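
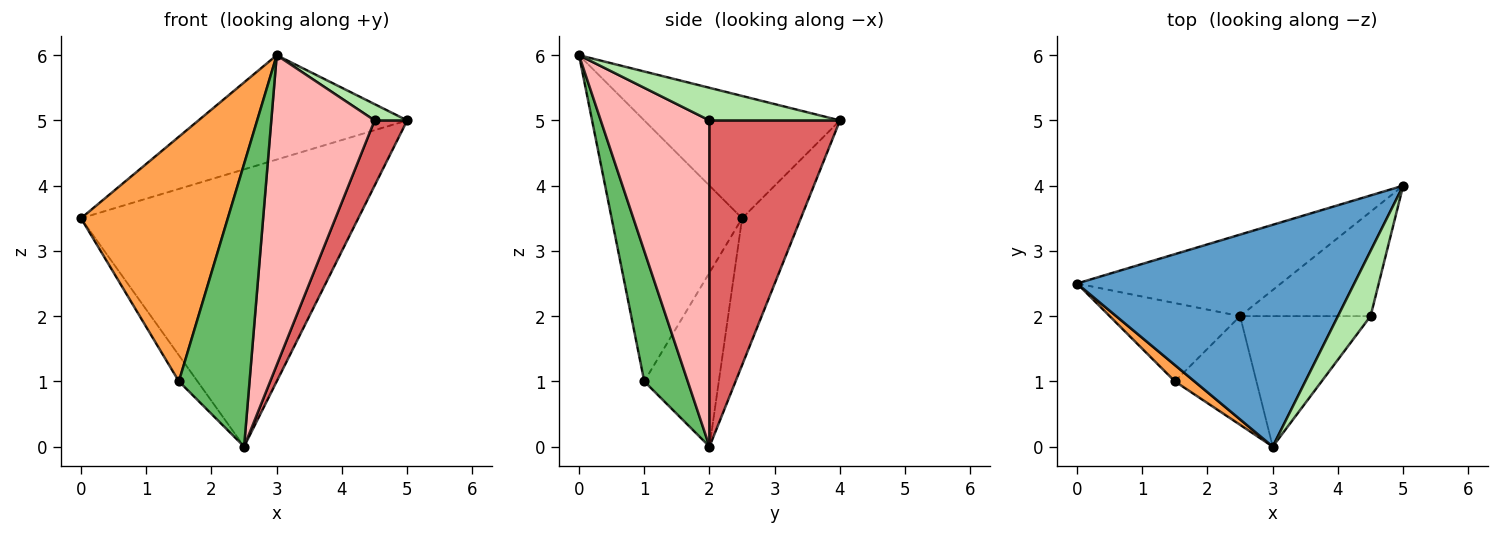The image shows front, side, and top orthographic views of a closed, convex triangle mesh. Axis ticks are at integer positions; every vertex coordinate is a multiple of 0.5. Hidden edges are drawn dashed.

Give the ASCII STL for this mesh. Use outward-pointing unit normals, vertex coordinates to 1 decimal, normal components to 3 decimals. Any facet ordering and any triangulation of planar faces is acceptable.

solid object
 facet normal -0.371 0.395 0.840
  outer loop
   vertex 3.0 0.0 6.0
   vertex 5.0 4.0 5.0
   vertex 0.0 2.5 3.5
  endloop
 endfacet
 facet normal -0.199 0.940 -0.277
  outer loop
   vertex 2.5 2.0 0.0
   vertex 0.0 2.5 3.5
   vertex 5.0 4.0 5.0
  endloop
 endfacet
 facet normal -0.664 -0.746 0.050
  outer loop
   vertex 1.5 1.0 1.0
   vertex 3.0 0.0 6.0
   vertex 0.0 2.5 3.5
  endloop
 endfacet
 facet normal -0.784 0.196 -0.588
  outer loop
   vertex 1.5 1.0 1.0
   vertex 0.0 2.5 3.5
   vertex 2.5 2.0 0.0
  endloop
 endfacet
 facet normal 0.498 -0.809 -0.311
  outer loop
   vertex 1.5 1.0 1.0
   vertex 2.5 2.0 0.0
   vertex 3.0 0.0 6.0
  endloop
 endfacet
 facet normal 0.696 -0.174 0.696
  outer loop
   vertex 4.5 2.0 5.0
   vertex 5.0 4.0 5.0
   vertex 3.0 0.0 6.0
  endloop
 endfacet
 facet normal 0.904 -0.226 -0.362
  outer loop
   vertex 4.5 2.0 5.0
   vertex 2.5 2.0 0.0
   vertex 5.0 4.0 5.0
  endloop
 endfacet
 facet normal 0.696 -0.661 -0.279
  outer loop
   vertex 4.5 2.0 5.0
   vertex 3.0 0.0 6.0
   vertex 2.5 2.0 0.0
  endloop
 endfacet
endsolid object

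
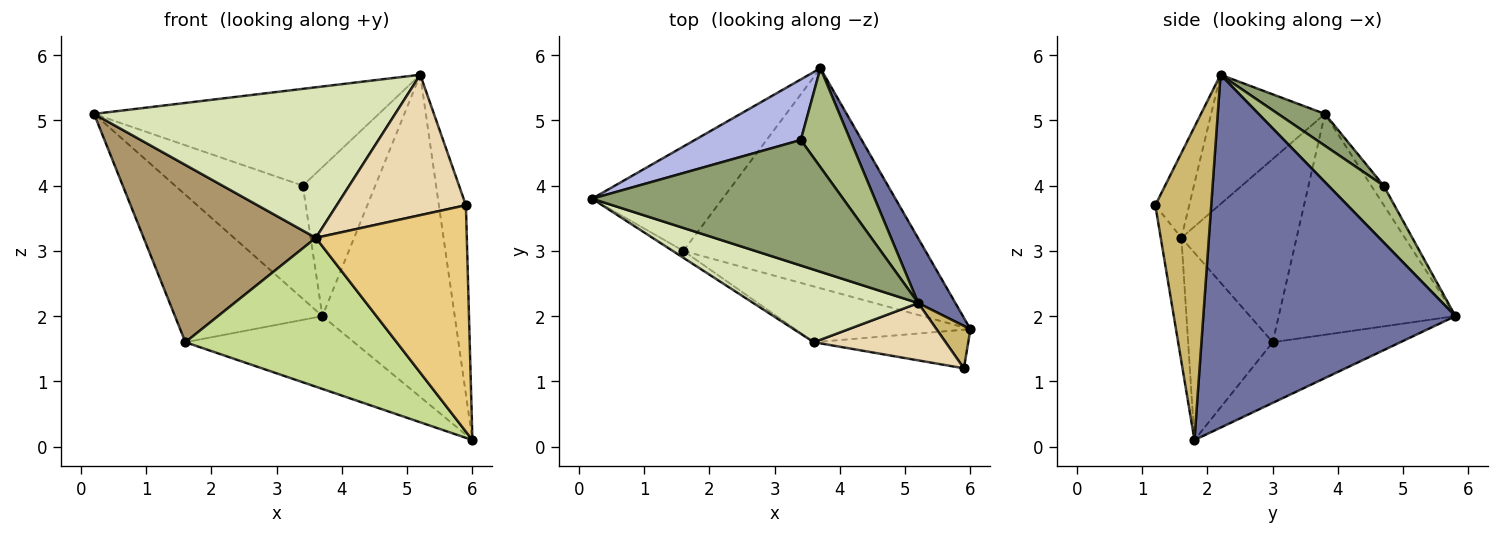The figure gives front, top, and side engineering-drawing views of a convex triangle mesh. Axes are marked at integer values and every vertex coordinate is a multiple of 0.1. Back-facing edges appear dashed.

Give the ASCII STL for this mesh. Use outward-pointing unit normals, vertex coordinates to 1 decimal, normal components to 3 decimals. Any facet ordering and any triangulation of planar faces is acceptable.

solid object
 facet normal 0.882 0.463 0.093
  outer loop
   vertex 5.2 2.2 5.7
   vertex 6.0 1.8 0.1
   vertex 3.7 5.8 2.0
  endloop
 endfacet
 facet normal -0.699 0.583 -0.413
  outer loop
   vertex 1.6 3.0 1.6
   vertex 0.2 3.8 5.1
   vertex 3.7 5.8 2.0
  endloop
 endfacet
 facet normal -0.232 0.306 -0.924
  outer loop
   vertex 1.6 3.0 1.6
   vertex 3.7 5.8 2.0
   vertex 6.0 1.8 0.1
  endloop
 endfacet
 facet normal -0.085 0.878 0.470
  outer loop
   vertex 3.4 4.7 4.0
   vertex 3.7 5.8 2.0
   vertex 0.2 3.8 5.1
  endloop
 endfacet
 facet normal 0.100 0.608 0.788
  outer loop
   vertex 3.4 4.7 4.0
   vertex 0.2 3.8 5.1
   vertex 5.2 2.2 5.7
  endloop
 endfacet
 facet normal 0.536 0.703 0.467
  outer loop
   vertex 3.4 4.7 4.0
   vertex 5.2 2.2 5.7
   vertex 3.7 5.8 2.0
  endloop
 endfacet
 facet normal -0.351 -0.877 -0.328
  outer loop
   vertex 3.6 1.6 3.2
   vertex 1.6 3.0 1.6
   vertex 6.0 1.8 0.1
  endloop
 endfacet
 facet normal -0.322 -0.853 0.411
  outer loop
   vertex 3.6 1.6 3.2
   vertex 5.2 2.2 5.7
   vertex 0.2 3.8 5.1
  endloop
 endfacet
 facet normal -0.556 -0.831 -0.032
  outer loop
   vertex 3.6 1.6 3.2
   vertex 0.2 3.8 5.1
   vertex 1.6 3.0 1.6
  endloop
 endfacet
 facet normal 0.896 0.433 0.097
  outer loop
   vertex 5.9 1.2 3.7
   vertex 6.0 1.8 0.1
   vertex 5.2 2.2 5.7
  endloop
 endfacet
 facet normal -0.134 -0.977 -0.167
  outer loop
   vertex 5.9 1.2 3.7
   vertex 3.6 1.6 3.2
   vertex 6.0 1.8 0.1
  endloop
 endfacet
 facet normal -0.236 -0.900 0.367
  outer loop
   vertex 5.9 1.2 3.7
   vertex 5.2 2.2 5.7
   vertex 3.6 1.6 3.2
  endloop
 endfacet
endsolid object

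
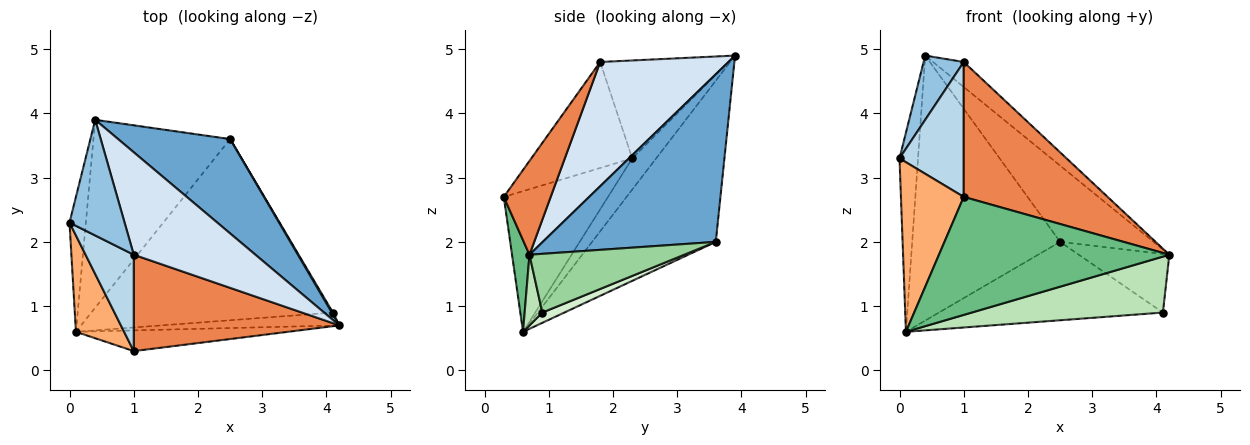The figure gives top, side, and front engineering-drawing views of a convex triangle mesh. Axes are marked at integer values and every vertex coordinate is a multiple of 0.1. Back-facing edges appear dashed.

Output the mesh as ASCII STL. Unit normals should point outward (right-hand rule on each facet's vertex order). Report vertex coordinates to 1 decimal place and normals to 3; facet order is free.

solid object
 facet normal 0.758 0.410 0.507
  outer loop
   vertex 2.5 3.6 2.0
   vertex 0.4 3.9 4.9
   vertex 4.2 0.7 1.8
  endloop
 endfacet
 facet normal -0.841 -0.263 0.473
  outer loop
   vertex 1.0 1.8 4.8
   vertex 0.4 3.9 4.9
   vertex 0.0 2.3 3.3
  endloop
 endfacet
 facet normal -0.788 -0.501 0.358
  outer loop
   vertex 1.0 1.8 4.8
   vertex 0.0 2.3 3.3
   vertex 1.0 0.3 2.7
  endloop
 endfacet
 facet normal 0.704 0.168 0.690
  outer loop
   vertex 1.0 1.8 4.8
   vertex 4.2 0.7 1.8
   vertex 0.4 3.9 4.9
  endloop
 endfacet
 facet normal 0.256 -0.787 0.562
  outer loop
   vertex 1.0 1.8 4.8
   vertex 1.0 0.3 2.7
   vertex 4.2 0.7 1.8
  endloop
 endfacet
 facet normal -0.822 -0.495 0.281
  outer loop
   vertex 0.1 0.6 0.6
   vertex 1.0 0.3 2.7
   vertex 0.0 2.3 3.3
  endloop
 endfacet
 facet normal -0.730 0.566 -0.383
  outer loop
   vertex 0.1 0.6 0.6
   vertex 0.0 2.3 3.3
   vertex 0.4 3.9 4.9
  endloop
 endfacet
 facet normal -0.564 0.674 -0.478
  outer loop
   vertex 0.1 0.6 0.6
   vertex 0.4 3.9 4.9
   vertex 2.5 3.6 2.0
  endloop
 endfacet
 facet normal 0.074 -0.982 -0.172
  outer loop
   vertex 0.1 0.6 0.6
   vertex 4.2 0.7 1.8
   vertex 1.0 0.3 2.7
  endloop
 endfacet
 facet normal 0.863 0.505 0.016
  outer loop
   vertex 4.1 0.9 0.9
   vertex 2.5 3.6 2.0
   vertex 4.2 0.7 1.8
  endloop
 endfacet
 facet normal 0.090 -0.970 -0.226
  outer loop
   vertex 4.1 0.9 0.9
   vertex 4.2 0.7 1.8
   vertex 0.1 0.6 0.6
  endloop
 endfacet
 facet normal 0.039 0.397 -0.917
  outer loop
   vertex 4.1 0.9 0.9
   vertex 0.1 0.6 0.6
   vertex 2.5 3.6 2.0
  endloop
 endfacet
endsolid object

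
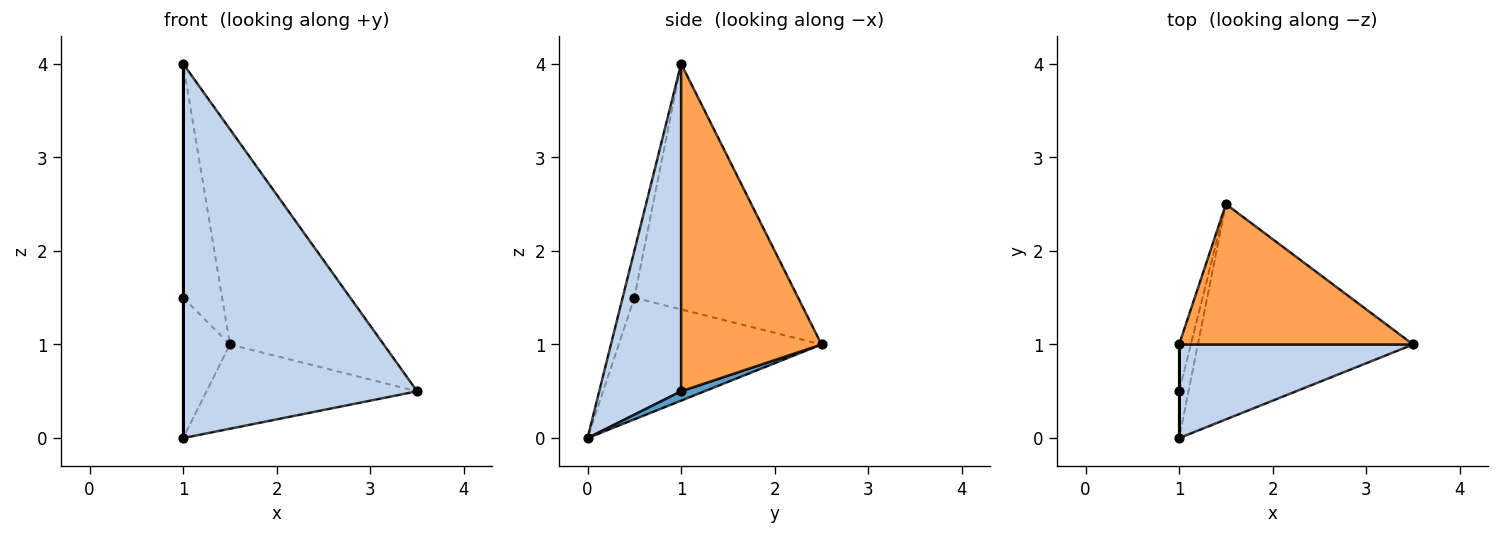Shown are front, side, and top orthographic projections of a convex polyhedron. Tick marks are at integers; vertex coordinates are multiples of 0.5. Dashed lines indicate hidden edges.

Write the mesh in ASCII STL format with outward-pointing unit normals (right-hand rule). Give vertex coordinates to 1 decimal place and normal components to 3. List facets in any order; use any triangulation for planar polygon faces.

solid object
 facet normal 0.040 0.364 -0.930
  outer loop
   vertex 1.5 2.5 1.0
   vertex 3.5 1.0 0.5
   vertex 1.0 0.0 0.0
  endloop
 endfacet
 facet normal 0.322 -0.919 0.230
  outer loop
   vertex 1.0 1.0 4.0
   vertex 1.0 0.0 0.0
   vertex 3.5 1.0 0.5
  endloop
 endfacet
 facet normal 0.607 0.665 0.434
  outer loop
   vertex 1.0 1.0 4.0
   vertex 3.5 1.0 0.5
   vertex 1.5 2.5 1.0
  endloop
 endfacet
 facet normal -0.972 0.224 -0.075
  outer loop
   vertex 1.0 0.5 1.5
   vertex 1.5 2.5 1.0
   vertex 1.0 0.0 0.0
  endloop
 endfacet
 facet normal -1.000 0.000 0.000
  outer loop
   vertex 1.0 0.5 1.5
   vertex 1.0 0.0 0.0
   vertex 1.0 1.0 4.0
  endloop
 endfacet
 facet normal -0.972 0.231 -0.046
  outer loop
   vertex 1.0 0.5 1.5
   vertex 1.0 1.0 4.0
   vertex 1.5 2.5 1.0
  endloop
 endfacet
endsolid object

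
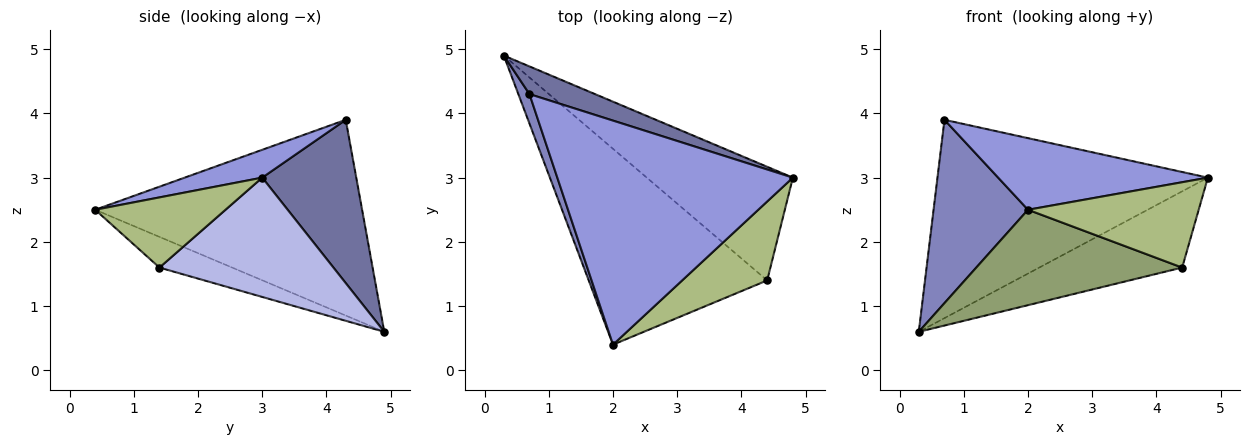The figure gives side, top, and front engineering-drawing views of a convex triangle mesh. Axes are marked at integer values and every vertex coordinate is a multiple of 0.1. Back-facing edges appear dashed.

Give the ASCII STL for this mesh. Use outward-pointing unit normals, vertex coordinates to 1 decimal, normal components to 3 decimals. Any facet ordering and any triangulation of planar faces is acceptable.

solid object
 facet normal 0.326 0.936 0.131
  outer loop
   vertex 0.7 4.3 3.9
   vertex 4.8 3.0 3.0
   vertex 0.3 4.9 0.6
  endloop
 endfacet
 facet normal -0.941 -0.333 0.054
  outer loop
   vertex 0.7 4.3 3.9
   vertex 0.3 4.9 0.6
   vertex 2.0 0.4 2.5
  endloop
 endfacet
 facet normal 0.112 -0.303 0.947
  outer loop
   vertex 0.7 4.3 3.9
   vertex 2.0 0.4 2.5
   vertex 4.8 3.0 3.0
  endloop
 endfacet
 facet normal 0.561 0.461 -0.687
  outer loop
   vertex 4.4 1.4 1.6
   vertex 0.3 4.9 0.6
   vertex 4.8 3.0 3.0
  endloop
 endfacet
 facet normal -0.153 -0.433 -0.888
  outer loop
   vertex 4.4 1.4 1.6
   vertex 2.0 0.4 2.5
   vertex 0.3 4.9 0.6
  endloop
 endfacet
 facet normal 0.489 -0.640 0.592
  outer loop
   vertex 4.4 1.4 1.6
   vertex 4.8 3.0 3.0
   vertex 2.0 0.4 2.5
  endloop
 endfacet
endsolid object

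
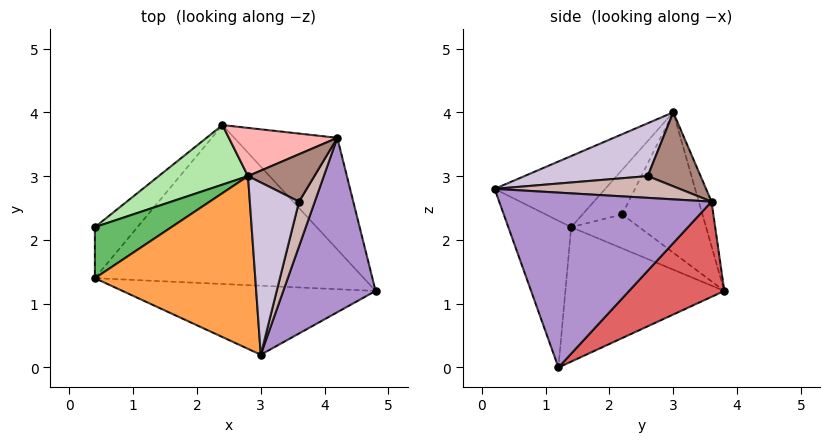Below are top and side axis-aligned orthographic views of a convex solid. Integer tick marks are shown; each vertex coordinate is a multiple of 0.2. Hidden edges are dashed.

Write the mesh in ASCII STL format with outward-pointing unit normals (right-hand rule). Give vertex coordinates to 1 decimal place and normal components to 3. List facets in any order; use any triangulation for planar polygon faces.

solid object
 facet normal -0.447 0.000 -0.894
  outer loop
   vertex 2.4 3.8 1.2
   vertex 4.8 1.2 0.0
   vertex 0.4 1.4 2.2
  endloop
 endfacet
 facet normal -0.276 -0.835 -0.476
  outer loop
   vertex 3.0 0.2 2.8
   vertex 0.4 1.4 2.2
   vertex 4.8 1.2 0.0
  endloop
 endfacet
 facet normal -0.373 -0.388 0.843
  outer loop
   vertex 3.0 0.2 2.8
   vertex 2.8 3.0 4.0
   vertex 0.4 1.4 2.2
  endloop
 endfacet
 facet normal -0.613 0.192 -0.766
  outer loop
   vertex 0.4 2.2 2.4
   vertex 2.4 3.8 1.2
   vertex 0.4 1.4 2.2
  endloop
 endfacet
 facet normal -0.493 -0.211 0.844
  outer loop
   vertex 0.4 2.2 2.4
   vertex 0.4 1.4 2.2
   vertex 2.8 3.0 4.0
  endloop
 endfacet
 facet normal -0.477 0.825 0.304
  outer loop
   vertex 0.4 2.2 2.4
   vertex 2.8 3.0 4.0
   vertex 2.4 3.8 1.2
  endloop
 endfacet
 facet normal 0.488 0.695 -0.528
  outer loop
   vertex 4.2 3.6 2.6
   vertex 4.8 1.2 0.0
   vertex 2.4 3.8 1.2
  endloop
 endfacet
 facet normal -0.119 0.950 0.288
  outer loop
   vertex 4.2 3.6 2.6
   vertex 2.4 3.8 1.2
   vertex 2.8 3.0 4.0
  endloop
 endfacet
 facet normal 0.851 -0.274 0.449
  outer loop
   vertex 4.2 3.6 2.6
   vertex 3.0 0.2 2.8
   vertex 4.8 1.2 0.0
  endloop
 endfacet
 facet normal 0.712 -0.233 0.663
  outer loop
   vertex 3.6 2.6 3.0
   vertex 2.8 3.0 4.0
   vertex 3.0 0.2 2.8
  endloop
 endfacet
 facet normal 0.733 -0.177 0.657
  outer loop
   vertex 3.6 2.6 3.0
   vertex 4.2 3.6 2.6
   vertex 2.8 3.0 4.0
  endloop
 endfacet
 facet normal 0.786 -0.244 0.569
  outer loop
   vertex 3.6 2.6 3.0
   vertex 3.0 0.2 2.8
   vertex 4.2 3.6 2.6
  endloop
 endfacet
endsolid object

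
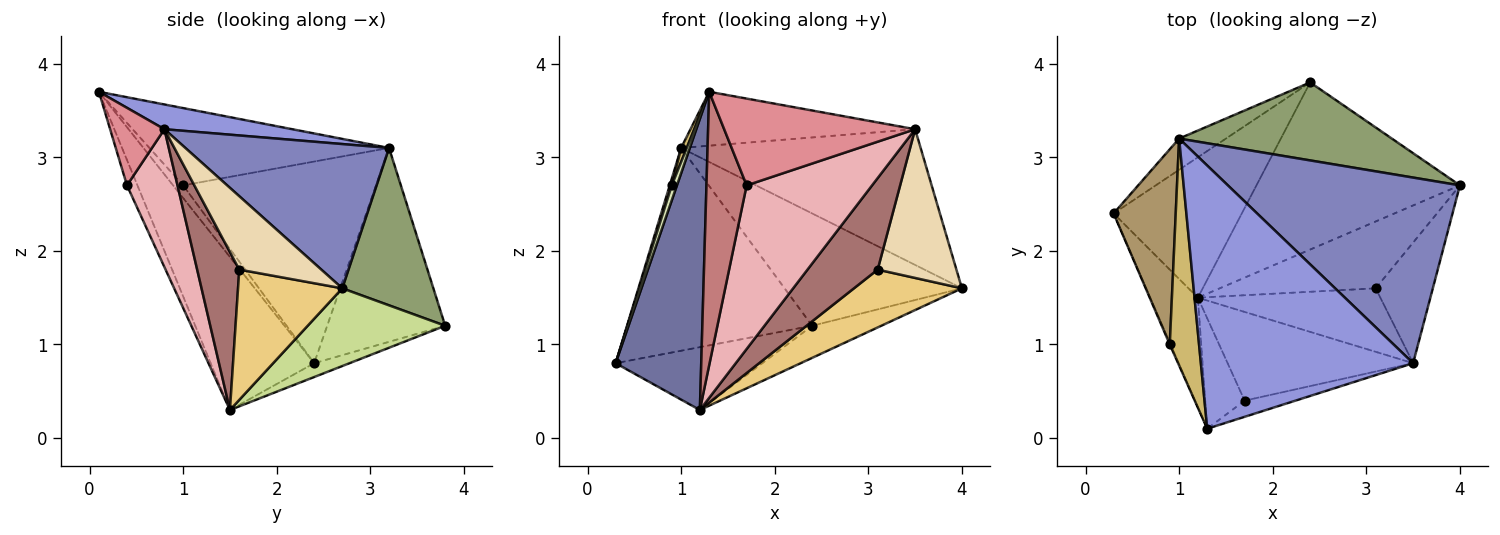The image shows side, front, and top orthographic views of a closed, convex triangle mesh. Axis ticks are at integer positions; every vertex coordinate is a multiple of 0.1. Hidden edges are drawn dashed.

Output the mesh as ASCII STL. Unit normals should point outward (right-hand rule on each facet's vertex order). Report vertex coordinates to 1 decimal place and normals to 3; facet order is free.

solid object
 facet normal -0.749 -0.620 -0.233
  outer loop
   vertex 1.2 1.5 0.3
   vertex 1.3 0.1 3.7
   vertex 0.3 2.4 0.8
  endloop
 endfacet
 facet normal 0.449 0.527 0.721
  outer loop
   vertex 3.5 0.8 3.3
   vertex 4.0 2.7 1.6
   vertex 1.0 3.2 3.1
  endloop
 endfacet
 facet normal 0.114 0.199 0.973
  outer loop
   vertex 3.5 0.8 3.3
   vertex 1.0 3.2 3.1
   vertex 1.3 0.1 3.7
  endloop
 endfacet
 facet normal -0.533 0.836 -0.129
  outer loop
   vertex 2.4 3.8 1.2
   vertex 0.3 2.4 0.8
   vertex 1.0 3.2 3.1
  endloop
 endfacet
 facet normal 0.389 0.757 0.526
  outer loop
   vertex 2.4 3.8 1.2
   vertex 1.0 3.2 3.1
   vertex 4.0 2.7 1.6
  endloop
 endfacet
 facet normal -0.098 0.407 -0.908
  outer loop
   vertex 2.4 3.8 1.2
   vertex 1.2 1.5 0.3
   vertex 0.3 2.4 0.8
  endloop
 endfacet
 facet normal 0.351 0.177 -0.919
  outer loop
   vertex 2.4 3.8 1.2
   vertex 4.0 2.7 1.6
   vertex 1.2 1.5 0.3
  endloop
 endfacet
 facet normal -0.887 -0.458 -0.057
  outer loop
   vertex 0.9 1.0 2.7
   vertex 0.3 2.4 0.8
   vertex 1.3 0.1 3.7
  endloop
 endfacet
 facet normal -0.956 -0.010 0.294
  outer loop
   vertex 0.9 1.0 2.7
   vertex 1.0 3.2 3.1
   vertex 0.3 2.4 0.8
  endloop
 endfacet
 facet normal -0.935 -0.022 0.354
  outer loop
   vertex 0.9 1.0 2.7
   vertex 1.3 0.1 3.7
   vertex 1.0 3.2 3.1
  endloop
 endfacet
 facet normal 0.534 -0.553 -0.639
  outer loop
   vertex 3.1 1.6 1.8
   vertex 1.2 1.5 0.3
   vertex 4.0 2.7 1.6
  endloop
 endfacet
 facet normal 0.629 -0.604 -0.490
  outer loop
   vertex 3.1 1.6 1.8
   vertex 4.0 2.7 1.6
   vertex 3.5 0.8 3.3
  endloop
 endfacet
 facet normal 0.442 -0.737 -0.511
  outer loop
   vertex 3.1 1.6 1.8
   vertex 3.5 0.8 3.3
   vertex 1.2 1.5 0.3
  endloop
 endfacet
 facet normal -0.235 -0.901 -0.364
  outer loop
   vertex 1.7 0.4 2.7
   vertex 1.3 0.1 3.7
   vertex 1.2 1.5 0.3
  endloop
 endfacet
 facet normal 0.269 -0.947 -0.176
  outer loop
   vertex 1.7 0.4 2.7
   vertex 3.5 0.8 3.3
   vertex 1.3 0.1 3.7
  endloop
 endfacet
 facet normal 0.334 -0.829 -0.449
  outer loop
   vertex 1.7 0.4 2.7
   vertex 1.2 1.5 0.3
   vertex 3.5 0.8 3.3
  endloop
 endfacet
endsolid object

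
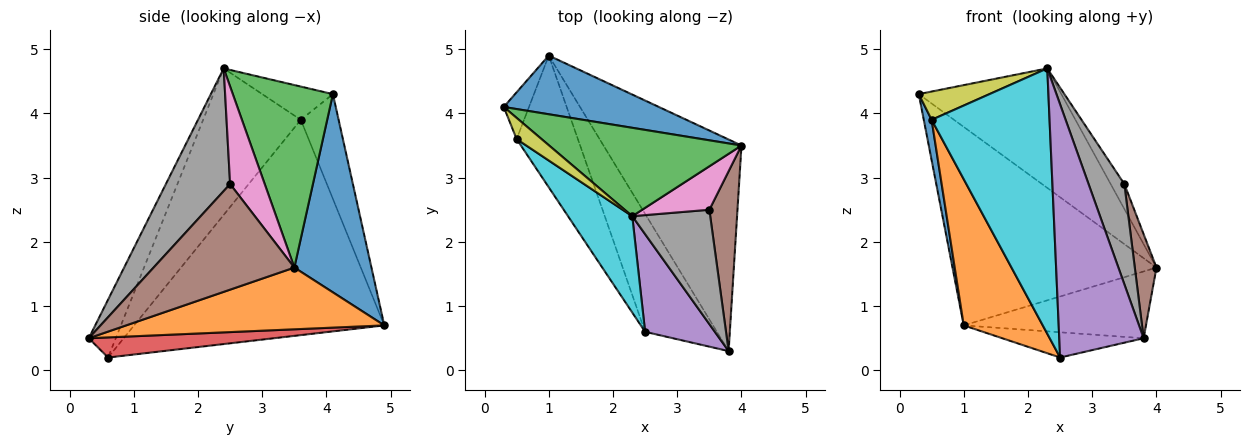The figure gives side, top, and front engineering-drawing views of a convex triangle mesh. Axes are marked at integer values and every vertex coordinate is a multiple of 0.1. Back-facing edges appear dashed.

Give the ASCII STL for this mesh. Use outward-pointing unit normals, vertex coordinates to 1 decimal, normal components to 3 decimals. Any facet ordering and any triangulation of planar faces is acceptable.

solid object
 facet normal 0.341 0.902 0.267
  outer loop
   vertex 1.0 4.9 0.7
   vertex 0.3 4.1 4.3
   vertex 4.0 3.5 1.6
  endloop
 endfacet
 facet normal 0.392 0.277 -0.877
  outer loop
   vertex 1.0 4.9 0.7
   vertex 4.0 3.5 1.6
   vertex 3.8 0.3 0.5
  endloop
 endfacet
 facet normal 0.491 0.700 0.518
  outer loop
   vertex 2.3 2.4 4.7
   vertex 4.0 3.5 1.6
   vertex 0.3 4.1 4.3
  endloop
 endfacet
 facet normal 0.264 0.202 -0.943
  outer loop
   vertex 2.5 0.6 0.2
   vertex 1.0 4.9 0.7
   vertex 3.8 0.3 0.5
  endloop
 endfacet
 facet normal -0.286 -0.894 0.345
  outer loop
   vertex 2.5 0.6 0.2
   vertex 3.8 0.3 0.5
   vertex 2.3 2.4 4.7
  endloop
 endfacet
 facet normal 0.956 -0.147 0.254
  outer loop
   vertex 3.5 2.5 2.9
   vertex 3.8 0.3 0.5
   vertex 4.0 3.5 1.6
  endloop
 endfacet
 facet normal 0.783 0.310 0.539
  outer loop
   vertex 3.5 2.5 2.9
   vertex 4.0 3.5 1.6
   vertex 2.3 2.4 4.7
  endloop
 endfacet
 facet normal 0.764 -0.425 0.485
  outer loop
   vertex 3.5 2.5 2.9
   vertex 2.3 2.4 4.7
   vertex 3.8 0.3 0.5
  endloop
 endfacet
 facet normal -0.625 -0.625 0.469
  outer loop
   vertex 0.5 3.6 3.9
   vertex 2.3 2.4 4.7
   vertex 0.3 4.1 4.3
  endloop
 endfacet
 facet normal -0.614 -0.742 0.269
  outer loop
   vertex 0.5 3.6 3.9
   vertex 2.5 0.6 0.2
   vertex 2.3 2.4 4.7
  endloop
 endfacet
 facet normal -0.953 -0.198 -0.229
  outer loop
   vertex 0.5 3.6 3.9
   vertex 0.3 4.1 4.3
   vertex 1.0 4.9 0.7
  endloop
 endfacet
 facet normal -0.920 -0.291 -0.262
  outer loop
   vertex 0.5 3.6 3.9
   vertex 1.0 4.9 0.7
   vertex 2.5 0.6 0.2
  endloop
 endfacet
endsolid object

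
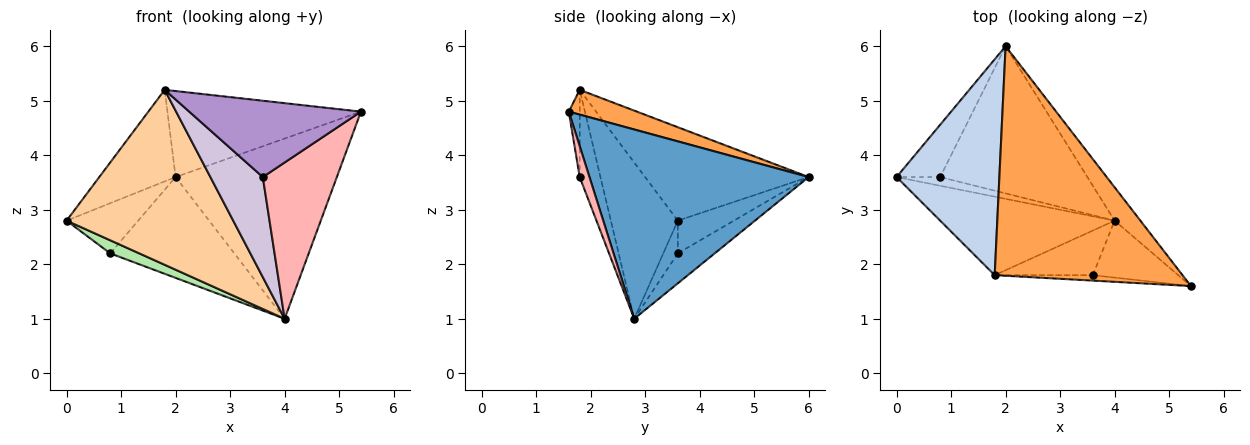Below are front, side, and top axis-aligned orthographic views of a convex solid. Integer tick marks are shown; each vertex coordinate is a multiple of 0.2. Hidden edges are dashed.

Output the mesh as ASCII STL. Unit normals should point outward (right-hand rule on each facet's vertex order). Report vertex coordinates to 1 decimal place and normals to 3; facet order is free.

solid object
 facet normal 0.801 0.589 -0.109
  outer loop
   vertex 4.0 2.8 1.0
   vertex 2.0 6.0 3.6
   vertex 5.4 1.6 4.8
  endloop
 endfacet
 facet normal -0.642 0.300 0.706
  outer loop
   vertex 1.8 1.8 5.2
   vertex 2.0 6.0 3.6
   vertex 0.0 3.6 2.8
  endloop
 endfacet
 facet normal 0.123 0.348 0.929
  outer loop
   vertex 1.8 1.8 5.2
   vertex 5.4 1.6 4.8
   vertex 2.0 6.0 3.6
  endloop
 endfacet
 facet normal -0.344 -0.857 -0.384
  outer loop
   vertex 1.8 1.8 5.2
   vertex 0.0 3.6 2.8
   vertex 4.0 2.8 1.0
  endloop
 endfacet
 facet normal -0.476 0.608 -0.635
  outer loop
   vertex 0.8 3.6 2.2
   vertex 0.0 3.6 2.8
   vertex 2.0 6.0 3.6
  endloop
 endfacet
 facet normal -0.384 -0.768 -0.512
  outer loop
   vertex 0.8 3.6 2.2
   vertex 4.0 2.8 1.0
   vertex 0.0 3.6 2.8
  endloop
 endfacet
 facet normal -0.166 0.557 -0.814
  outer loop
   vertex 0.8 3.6 2.2
   vertex 2.0 6.0 3.6
   vertex 4.0 2.8 1.0
  endloop
 endfacet
 facet normal 0.123 -0.932 -0.340
  outer loop
   vertex 3.6 1.8 3.6
   vertex 4.0 2.8 1.0
   vertex 5.4 1.6 4.8
  endloop
 endfacet
 facet normal -0.063 -0.995 -0.071
  outer loop
   vertex 3.6 1.8 3.6
   vertex 5.4 1.6 4.8
   vertex 1.8 1.8 5.2
  endloop
 endfacet
 facet normal -0.340 -0.859 -0.383
  outer loop
   vertex 3.6 1.8 3.6
   vertex 1.8 1.8 5.2
   vertex 4.0 2.8 1.0
  endloop
 endfacet
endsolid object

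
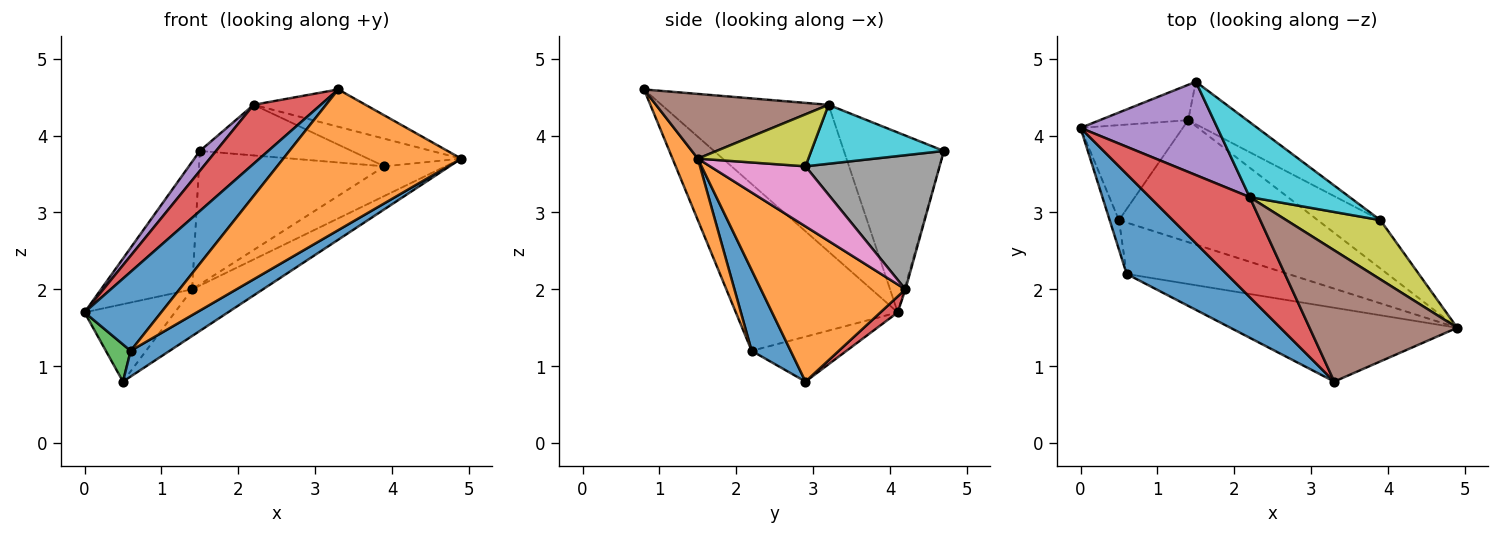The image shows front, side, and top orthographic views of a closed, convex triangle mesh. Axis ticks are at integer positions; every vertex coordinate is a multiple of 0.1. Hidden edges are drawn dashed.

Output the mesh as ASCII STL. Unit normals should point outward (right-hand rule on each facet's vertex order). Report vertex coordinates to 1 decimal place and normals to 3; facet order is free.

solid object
 facet normal -0.795 -0.376 0.476
  outer loop
   vertex 0.6 2.2 1.2
   vertex 3.3 0.8 4.6
   vertex 0.0 4.1 1.7
  endloop
 endfacet
 facet normal 0.125 -0.879 -0.461
  outer loop
   vertex 0.6 2.2 1.2
   vertex 4.9 1.5 3.7
   vertex 3.3 0.8 4.6
  endloop
 endfacet
 facet normal -0.012 0.964 -0.267
  outer loop
   vertex 1.4 4.2 2.0
   vertex 0.0 4.1 1.7
   vertex 1.5 4.7 3.8
  endloop
 endfacet
 facet normal -0.784 -0.315 0.534
  outer loop
   vertex 2.2 3.2 4.4
   vertex 0.0 4.1 1.7
   vertex 3.3 0.8 4.6
  endloop
 endfacet
 facet normal -0.789 -0.128 0.600
  outer loop
   vertex 2.2 3.2 4.4
   vertex 1.5 4.7 3.8
   vertex 0.0 4.1 1.7
  endloop
 endfacet
 facet normal 0.388 0.252 0.886
  outer loop
   vertex 2.2 3.2 4.4
   vertex 3.3 0.8 4.6
   vertex 4.9 1.5 3.7
  endloop
 endfacet
 facet normal 0.633 0.405 -0.660
  outer loop
   vertex 3.9 2.9 3.6
   vertex 4.9 1.5 3.7
   vertex 1.4 4.2 2.0
  endloop
 endfacet
 facet normal 0.568 0.785 -0.249
  outer loop
   vertex 3.9 2.9 3.6
   vertex 1.4 4.2 2.0
   vertex 1.5 4.7 3.8
  endloop
 endfacet
 facet normal 0.448 0.378 0.810
  outer loop
   vertex 3.9 2.9 3.6
   vertex 2.2 3.2 4.4
   vertex 4.9 1.5 3.7
  endloop
 endfacet
 facet normal 0.439 0.503 0.745
  outer loop
   vertex 3.9 2.9 3.6
   vertex 1.5 4.7 3.8
   vertex 2.2 3.2 4.4
  endloop
 endfacet
 facet normal 0.408 -0.408 -0.816
  outer loop
   vertex 0.5 2.9 0.8
   vertex 4.9 1.5 3.7
   vertex 0.6 2.2 1.2
  endloop
 endfacet
 facet normal 0.589 0.289 -0.755
  outer loop
   vertex 0.5 2.9 0.8
   vertex 1.4 4.2 2.0
   vertex 4.9 1.5 3.7
  endloop
 endfacet
 facet normal -0.949 -0.248 -0.197
  outer loop
   vertex 0.5 2.9 0.8
   vertex 0.6 2.2 1.2
   vertex 0.0 4.1 1.7
  endloop
 endfacet
 facet normal 0.120 0.627 -0.770
  outer loop
   vertex 0.5 2.9 0.8
   vertex 0.0 4.1 1.7
   vertex 1.4 4.2 2.0
  endloop
 endfacet
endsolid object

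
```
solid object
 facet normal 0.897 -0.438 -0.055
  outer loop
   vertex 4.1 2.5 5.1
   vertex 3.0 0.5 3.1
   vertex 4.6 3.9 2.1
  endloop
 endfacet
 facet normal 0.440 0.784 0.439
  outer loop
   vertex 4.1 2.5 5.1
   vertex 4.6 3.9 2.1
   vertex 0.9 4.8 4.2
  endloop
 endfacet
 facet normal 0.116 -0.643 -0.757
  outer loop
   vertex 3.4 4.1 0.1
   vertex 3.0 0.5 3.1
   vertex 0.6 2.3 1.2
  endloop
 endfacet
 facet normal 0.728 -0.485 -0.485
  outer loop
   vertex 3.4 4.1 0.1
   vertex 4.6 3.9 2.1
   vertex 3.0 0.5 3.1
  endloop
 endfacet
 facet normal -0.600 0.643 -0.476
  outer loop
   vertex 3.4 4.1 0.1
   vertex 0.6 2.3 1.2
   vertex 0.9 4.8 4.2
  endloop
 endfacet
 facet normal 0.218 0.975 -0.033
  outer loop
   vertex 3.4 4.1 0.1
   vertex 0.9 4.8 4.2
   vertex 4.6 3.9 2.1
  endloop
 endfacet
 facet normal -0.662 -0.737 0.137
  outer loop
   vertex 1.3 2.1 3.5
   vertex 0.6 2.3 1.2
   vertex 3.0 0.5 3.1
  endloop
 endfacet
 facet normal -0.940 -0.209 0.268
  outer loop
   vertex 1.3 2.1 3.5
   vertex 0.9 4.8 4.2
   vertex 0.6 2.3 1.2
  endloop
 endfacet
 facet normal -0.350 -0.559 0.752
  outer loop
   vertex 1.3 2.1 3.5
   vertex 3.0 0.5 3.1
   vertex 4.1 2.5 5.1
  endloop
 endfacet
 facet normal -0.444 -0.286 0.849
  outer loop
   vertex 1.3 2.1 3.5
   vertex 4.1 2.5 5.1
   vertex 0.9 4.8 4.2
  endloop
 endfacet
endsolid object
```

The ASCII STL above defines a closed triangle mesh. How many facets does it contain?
10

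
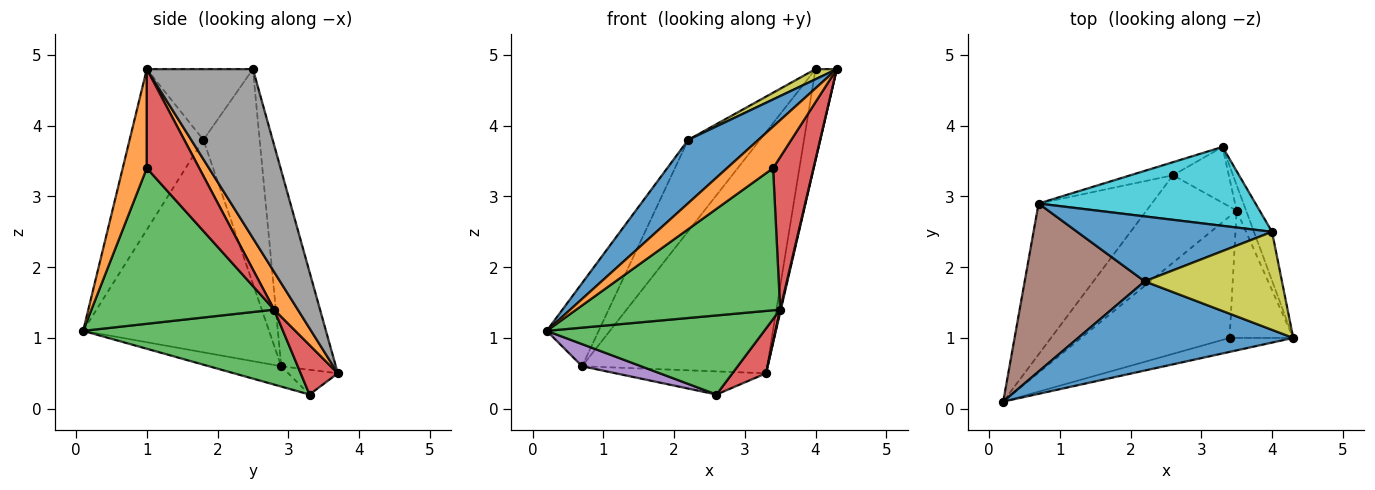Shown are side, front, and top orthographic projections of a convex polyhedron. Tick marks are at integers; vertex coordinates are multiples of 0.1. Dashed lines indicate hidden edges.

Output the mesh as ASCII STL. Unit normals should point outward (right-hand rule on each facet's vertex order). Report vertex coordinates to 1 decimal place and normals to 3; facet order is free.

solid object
 facet normal -0.520 -0.494 0.697
  outer loop
   vertex 2.2 1.8 3.8
   vertex 0.2 0.1 1.1
   vertex 4.3 1.0 4.8
  endloop
 endfacet
 facet normal 0.970 -0.027 -0.242
  outer loop
   vertex 3.5 2.8 1.4
   vertex 3.3 3.7 0.5
   vertex 4.3 1.0 4.8
  endloop
 endfacet
 facet normal 0.525 -0.571 -0.631
  outer loop
   vertex 3.5 2.8 1.4
   vertex 0.2 0.1 1.1
   vertex 2.6 3.3 0.2
  endloop
 endfacet
 facet normal 0.569 -0.515 -0.641
  outer loop
   vertex 3.5 2.8 1.4
   vertex 2.6 3.3 0.2
   vertex 3.3 3.7 0.5
  endloop
 endfacet
 facet normal -0.175 -0.143 -0.974
  outer loop
   vertex 0.7 2.9 0.6
   vertex 2.6 3.3 0.2
   vertex 0.2 0.1 1.1
  endloop
 endfacet
 facet normal -0.846 0.236 0.478
  outer loop
   vertex 0.7 2.9 0.6
   vertex 0.2 0.1 1.1
   vertex 2.2 1.8 3.8
  endloop
 endfacet
 facet normal -0.276 0.837 -0.473
  outer loop
   vertex 0.7 2.9 0.6
   vertex 3.3 3.7 0.5
   vertex 2.6 3.3 0.2
  endloop
 endfacet
 facet normal 0.975 0.195 -0.104
  outer loop
   vertex 4.0 2.5 4.8
   vertex 4.3 1.0 4.8
   vertex 3.3 3.7 0.5
  endloop
 endfacet
 facet normal -0.456 -0.091 0.885
  outer loop
   vertex 4.0 2.5 4.8
   vertex 2.2 1.8 3.8
   vertex 4.3 1.0 4.8
  endloop
 endfacet
 facet normal -0.270 0.915 0.299
  outer loop
   vertex 4.0 2.5 4.8
   vertex 3.3 3.7 0.5
   vertex 0.7 2.9 0.6
  endloop
 endfacet
 facet normal -0.538 0.687 0.488
  outer loop
   vertex 4.0 2.5 4.8
   vertex 0.7 2.9 0.6
   vertex 2.2 1.8 3.8
  endloop
 endfacet
 facet normal 0.444 -0.849 -0.285
  outer loop
   vertex 3.4 1.0 3.4
   vertex 4.3 1.0 4.8
   vertex 0.2 0.1 1.1
  endloop
 endfacet
 facet normal 0.563 -0.628 -0.537
  outer loop
   vertex 3.4 1.0 3.4
   vertex 0.2 0.1 1.1
   vertex 3.5 2.8 1.4
  endloop
 endfacet
 facet normal 0.706 -0.544 -0.454
  outer loop
   vertex 3.4 1.0 3.4
   vertex 3.5 2.8 1.4
   vertex 4.3 1.0 4.8
  endloop
 endfacet
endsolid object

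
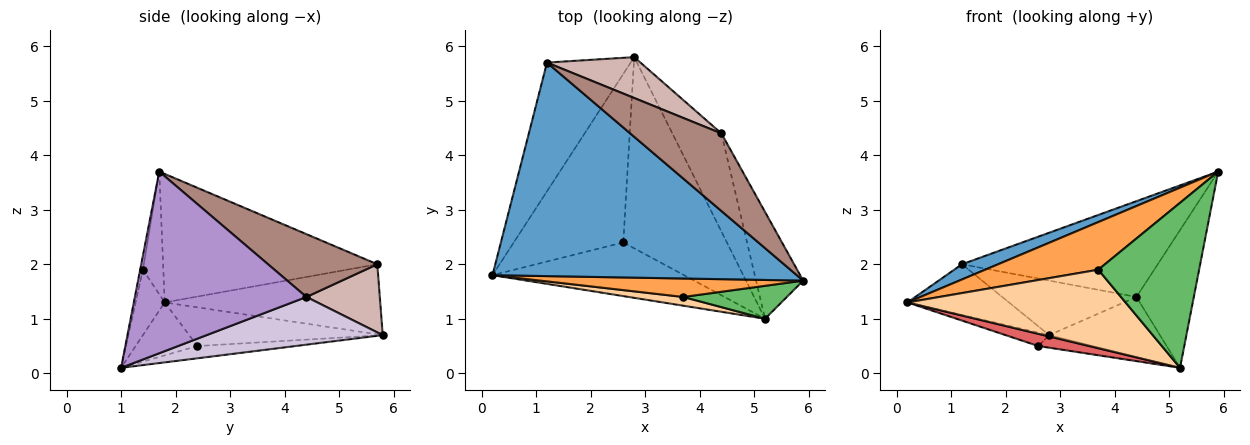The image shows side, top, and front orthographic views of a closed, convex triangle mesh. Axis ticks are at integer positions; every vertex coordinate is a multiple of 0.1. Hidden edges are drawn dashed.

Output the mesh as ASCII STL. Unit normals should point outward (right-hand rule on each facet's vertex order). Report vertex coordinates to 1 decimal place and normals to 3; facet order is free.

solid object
 facet normal -0.388 -0.065 0.919
  outer loop
   vertex 1.2 5.7 2.0
   vertex 0.2 1.8 1.3
   vertex 5.9 1.7 3.7
  endloop
 endfacet
 facet normal -0.614 0.289 -0.734
  outer loop
   vertex 1.2 5.7 2.0
   vertex 2.8 5.8 0.7
   vertex 0.2 1.8 1.3
  endloop
 endfacet
 facet normal -0.166 -0.919 0.356
  outer loop
   vertex 3.7 1.4 1.9
   vertex 5.9 1.7 3.7
   vertex 0.2 1.8 1.3
  endloop
 endfacet
 facet normal -0.131 -0.985 0.109
  outer loop
   vertex 3.7 1.4 1.9
   vertex 0.2 1.8 1.3
   vertex 5.2 1.0 0.1
  endloop
 endfacet
 facet normal -0.026 -0.980 0.196
  outer loop
   vertex 3.7 1.4 1.9
   vertex 5.2 1.0 0.1
   vertex 5.9 1.7 3.7
  endloop
 endfacet
 facet normal -0.332 0.075 -0.940
  outer loop
   vertex 2.6 2.4 0.5
   vertex 0.2 1.8 1.3
   vertex 2.8 5.8 0.7
  endloop
 endfacet
 facet normal -0.260 -0.214 -0.941
  outer loop
   vertex 2.6 2.4 0.5
   vertex 5.2 1.0 0.1
   vertex 0.2 1.8 1.3
  endloop
 endfacet
 facet normal -0.117 0.065 -0.991
  outer loop
   vertex 2.6 2.4 0.5
   vertex 2.8 5.8 0.7
   vertex 5.2 1.0 0.1
  endloop
 endfacet
 facet normal 0.921 0.308 -0.239
  outer loop
   vertex 4.4 4.4 1.4
   vertex 5.9 1.7 3.7
   vertex 5.2 1.0 0.1
  endloop
 endfacet
 facet normal 0.638 0.401 -0.657
  outer loop
   vertex 4.4 4.4 1.4
   vertex 5.2 1.0 0.1
   vertex 2.8 5.8 0.7
  endloop
 endfacet
 facet normal 0.398 0.713 0.577
  outer loop
   vertex 4.4 4.4 1.4
   vertex 1.2 5.7 2.0
   vertex 5.9 1.7 3.7
  endloop
 endfacet
 facet normal 0.401 0.733 0.550
  outer loop
   vertex 4.4 4.4 1.4
   vertex 2.8 5.8 0.7
   vertex 1.2 5.7 2.0
  endloop
 endfacet
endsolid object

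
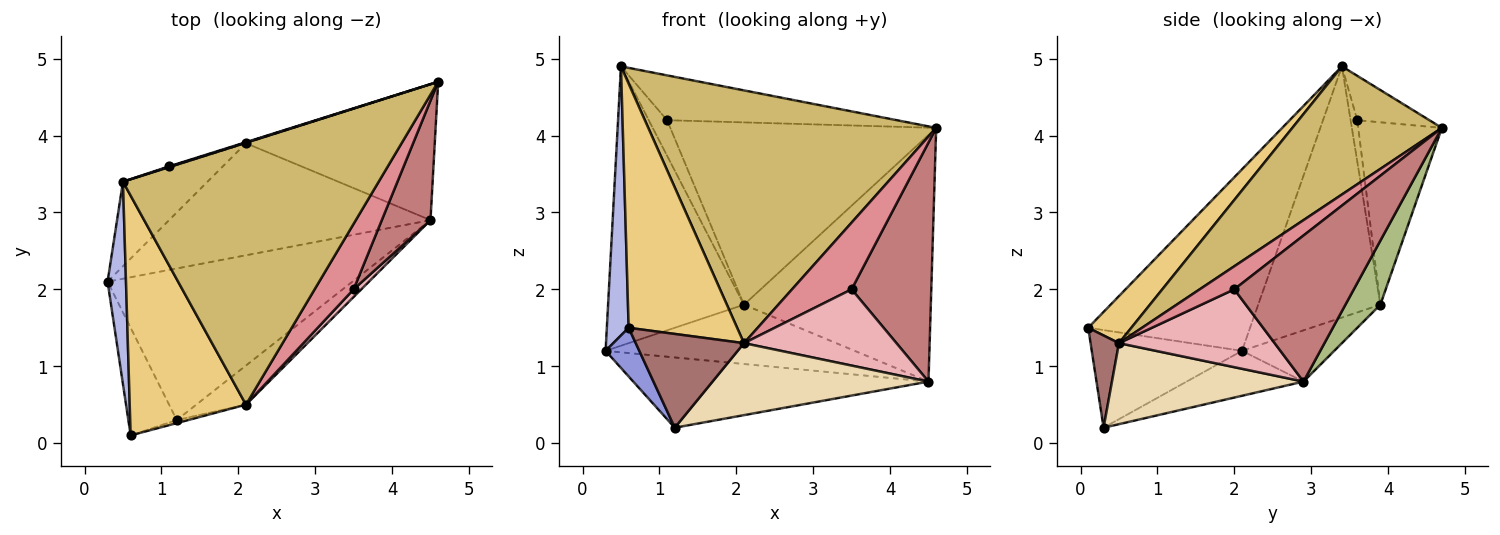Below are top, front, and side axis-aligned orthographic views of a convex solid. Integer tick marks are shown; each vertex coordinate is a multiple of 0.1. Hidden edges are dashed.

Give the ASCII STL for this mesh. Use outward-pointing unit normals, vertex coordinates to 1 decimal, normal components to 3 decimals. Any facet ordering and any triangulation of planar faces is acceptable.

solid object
 facet normal -0.164 0.415 -0.895
  outer loop
   vertex 4.5 2.9 0.8
   vertex 1.2 0.3 0.2
   vertex 0.3 2.1 1.2
  endloop
 endfacet
 facet normal -0.299 0.954 0.016
  outer loop
   vertex 1.1 3.6 4.2
   vertex 0.5 3.4 4.9
   vertex 4.6 4.7 4.1
  endloop
 endfacet
 facet normal -0.878 -0.197 -0.436
  outer loop
   vertex 0.6 0.1 1.5
   vertex 0.3 2.1 1.2
   vertex 1.2 0.3 0.2
  endloop
 endfacet
 facet normal -0.986 -0.133 0.100
  outer loop
   vertex 0.6 0.1 1.5
   vertex 0.5 3.4 4.9
   vertex 0.3 2.1 1.2
  endloop
 endfacet
 facet normal -0.171 0.461 -0.871
  outer loop
   vertex 2.1 3.9 1.8
   vertex 4.5 2.9 0.8
   vertex 0.3 2.1 1.2
  endloop
 endfacet
 facet normal 0.162 0.864 -0.476
  outer loop
   vertex 2.1 3.9 1.8
   vertex 4.6 4.7 4.1
   vertex 4.5 2.9 0.8
  endloop
 endfacet
 facet normal -0.300 0.954 -0.006
  outer loop
   vertex 2.1 3.9 1.8
   vertex 1.1 3.6 4.2
   vertex 4.6 4.7 4.1
  endloop
 endfacet
 facet normal -0.652 0.725 -0.220
  outer loop
   vertex 2.1 3.9 1.8
   vertex 0.3 2.1 1.2
   vertex 0.5 3.4 4.9
  endloop
 endfacet
 facet normal -0.343 0.939 -0.025
  outer loop
   vertex 2.1 3.9 1.8
   vertex 0.5 3.4 4.9
   vertex 1.1 3.6 4.2
  endloop
 endfacet
 facet normal 0.339 -0.653 0.677
  outer loop
   vertex 2.1 0.5 1.3
   vertex 4.6 4.7 4.1
   vertex 0.5 3.4 4.9
  endloop
 endfacet
 facet normal 0.273 -0.686 0.674
  outer loop
   vertex 2.1 0.5 1.3
   vertex 0.5 3.4 4.9
   vertex 0.6 0.1 1.5
  endloop
 endfacet
 facet normal 0.615 -0.693 -0.377
  outer loop
   vertex 2.1 0.5 1.3
   vertex 1.2 0.3 0.2
   vertex 4.5 2.9 0.8
  endloop
 endfacet
 facet normal 0.254 -0.967 -0.032
  outer loop
   vertex 2.1 0.5 1.3
   vertex 0.6 0.1 1.5
   vertex 1.2 0.3 0.2
  endloop
 endfacet
 facet normal 0.802 -0.535 0.267
  outer loop
   vertex 3.5 2.0 2.0
   vertex 4.5 2.9 0.8
   vertex 4.6 4.7 4.1
  endloop
 endfacet
 facet normal 0.383 -0.659 0.647
  outer loop
   vertex 3.5 2.0 2.0
   vertex 4.6 4.7 4.1
   vertex 2.1 0.5 1.3
  endloop
 endfacet
 facet normal 0.713 -0.698 0.070
  outer loop
   vertex 3.5 2.0 2.0
   vertex 2.1 0.5 1.3
   vertex 4.5 2.9 0.8
  endloop
 endfacet
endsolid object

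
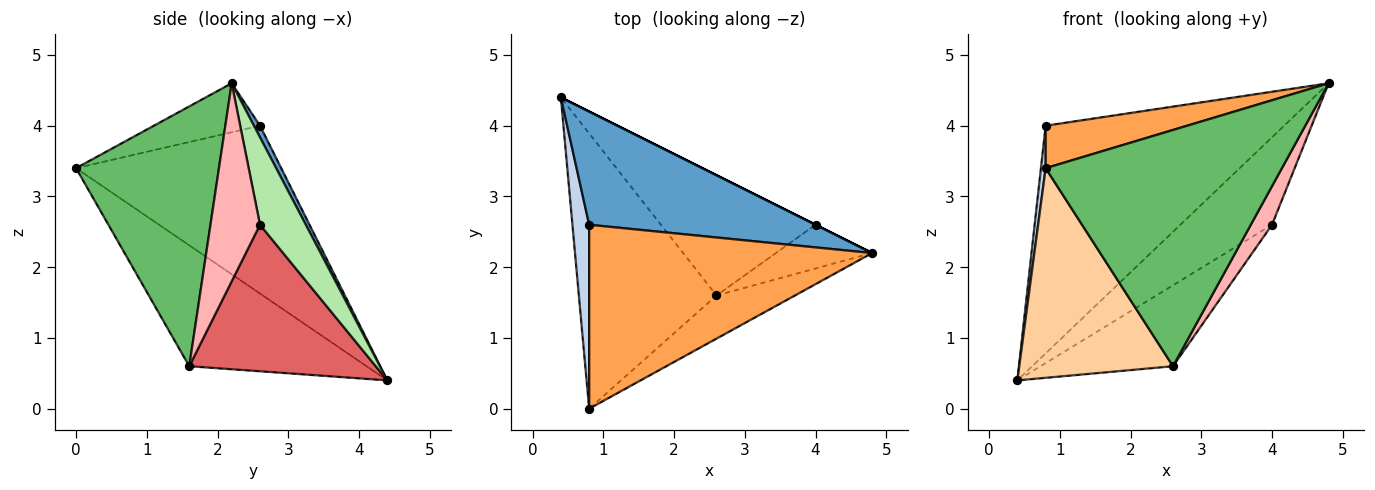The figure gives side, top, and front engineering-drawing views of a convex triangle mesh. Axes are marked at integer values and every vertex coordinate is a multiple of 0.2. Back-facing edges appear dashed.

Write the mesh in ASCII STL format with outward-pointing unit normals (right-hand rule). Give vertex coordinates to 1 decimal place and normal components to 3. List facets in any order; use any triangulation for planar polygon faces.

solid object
 facet normal 0.023 0.895 0.445
  outer loop
   vertex 0.8 2.6 4.0
   vertex 4.8 2.2 4.6
   vertex 0.4 4.4 0.4
  endloop
 endfacet
 facet normal -0.995 -0.023 0.099
  outer loop
   vertex 0.8 2.6 4.0
   vertex 0.4 4.4 0.4
   vertex 0.8 0.0 3.4
  endloop
 endfacet
 facet normal -0.166 -0.222 0.961
  outer loop
   vertex 0.8 2.6 4.0
   vertex 0.8 0.0 3.4
   vertex 4.8 2.2 4.6
  endloop
 endfacet
 facet normal -0.573 -0.497 -0.652
  outer loop
   vertex 2.6 1.6 0.6
   vertex 0.8 0.0 3.4
   vertex 0.4 4.4 0.4
  endloop
 endfacet
 facet normal 0.511 -0.845 -0.154
  outer loop
   vertex 2.6 1.6 0.6
   vertex 4.8 2.2 4.6
   vertex 0.8 0.0 3.4
  endloop
 endfacet
 facet normal 0.447 0.894 0.000
  outer loop
   vertex 4.0 2.6 2.6
   vertex 0.4 4.4 0.4
   vertex 4.8 2.2 4.6
  endloop
 endfacet
 facet normal 0.618 0.439 -0.652
  outer loop
   vertex 4.0 2.6 2.6
   vertex 2.6 1.6 0.6
   vertex 0.4 4.4 0.4
  endloop
 endfacet
 facet normal 0.839 -0.360 -0.408
  outer loop
   vertex 4.0 2.6 2.6
   vertex 4.8 2.2 4.6
   vertex 2.6 1.6 0.6
  endloop
 endfacet
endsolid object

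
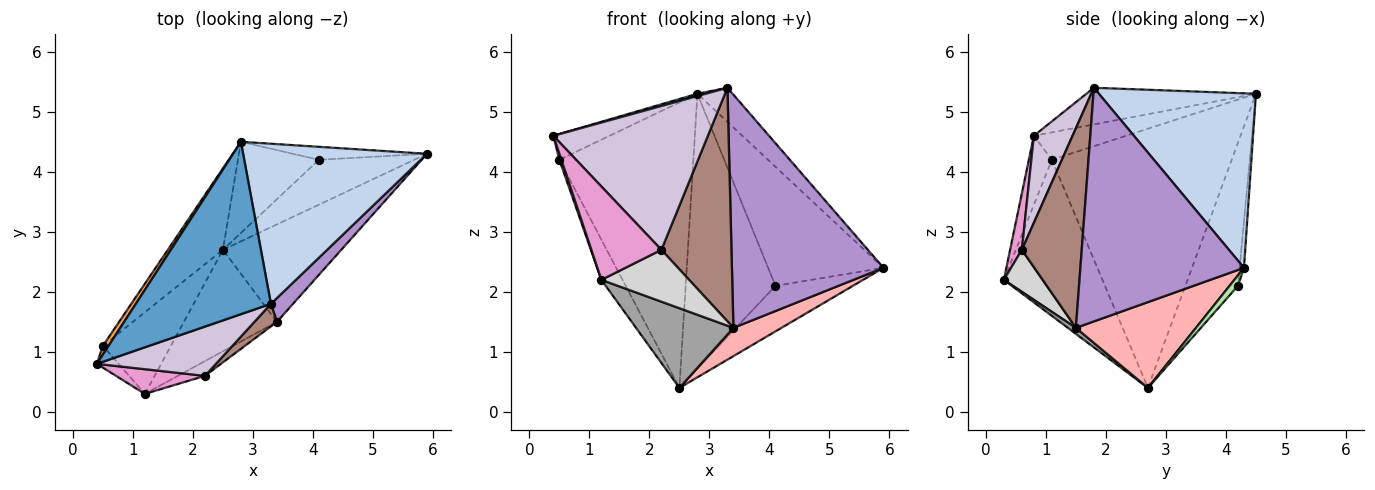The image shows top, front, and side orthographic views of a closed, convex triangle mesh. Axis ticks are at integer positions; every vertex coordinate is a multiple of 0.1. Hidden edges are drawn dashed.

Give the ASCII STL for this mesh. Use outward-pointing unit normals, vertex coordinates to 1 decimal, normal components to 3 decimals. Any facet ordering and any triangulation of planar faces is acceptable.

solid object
 facet normal -0.262 -0.013 0.965
  outer loop
   vertex 3.3 1.8 5.4
   vertex 2.8 4.5 5.3
   vertex 0.4 0.8 4.6
  endloop
 endfacet
 facet normal 0.680 0.153 0.717
  outer loop
   vertex 3.3 1.8 5.4
   vertex 5.9 4.3 2.4
   vertex 2.8 4.5 5.3
  endloop
 endfacet
 facet normal -0.841 0.512 0.174
  outer loop
   vertex 0.5 1.1 4.2
   vertex 0.4 0.8 4.6
   vertex 2.8 4.5 5.3
  endloop
 endfacet
 facet normal -0.790 0.589 -0.168
  outer loop
   vertex 0.5 1.1 4.2
   vertex 2.8 4.5 5.3
   vertex 2.5 2.7 0.4
  endloop
 endfacet
 facet normal -0.037 0.993 -0.108
  outer loop
   vertex 4.1 4.2 2.1
   vertex 2.8 4.5 5.3
   vertex 5.9 4.3 2.4
  endloop
 endfacet
 facet normal 0.077 0.710 -0.699
  outer loop
   vertex 4.1 4.2 2.1
   vertex 5.9 4.3 2.4
   vertex 2.5 2.7 0.4
  endloop
 endfacet
 facet normal -0.486 0.830 -0.275
  outer loop
   vertex 4.1 4.2 2.1
   vertex 2.5 2.7 0.4
   vertex 2.8 4.5 5.3
  endloop
 endfacet
 facet normal 0.571 -0.229 -0.788
  outer loop
   vertex 3.4 1.5 1.4
   vertex 2.5 2.7 0.4
   vertex 5.9 4.3 2.4
  endloop
 endfacet
 facet normal 0.732 -0.678 0.069
  outer loop
   vertex 3.4 1.5 1.4
   vertex 5.9 4.3 2.4
   vertex 3.3 1.8 5.4
  endloop
 endfacet
 facet normal 0.230 -0.921 0.315
  outer loop
   vertex 2.2 0.6 2.7
   vertex 3.3 1.8 5.4
   vertex 0.4 0.8 4.6
  endloop
 endfacet
 facet normal 0.648 -0.758 0.073
  outer loop
   vertex 2.2 0.6 2.7
   vertex 3.4 1.5 1.4
   vertex 3.3 1.8 5.4
  endloop
 endfacet
 facet normal -0.950 -0.083 -0.300
  outer loop
   vertex 1.2 0.3 2.2
   vertex 0.4 0.8 4.6
   vertex 0.5 1.1 4.2
  endloop
 endfacet
 facet normal 0.160 -0.954 0.252
  outer loop
   vertex 1.2 0.3 2.2
   vertex 2.2 0.6 2.7
   vertex 0.4 0.8 4.6
  endloop
 endfacet
 facet normal -0.899 0.193 -0.392
  outer loop
   vertex 1.2 0.3 2.2
   vertex 0.5 1.1 4.2
   vertex 2.5 2.7 0.4
  endloop
 endfacet
 facet normal 0.051 -0.617 -0.786
  outer loop
   vertex 1.2 0.3 2.2
   vertex 2.5 2.7 0.4
   vertex 3.4 1.5 1.4
  endloop
 endfacet
 facet normal 0.391 -0.885 -0.252
  outer loop
   vertex 1.2 0.3 2.2
   vertex 3.4 1.5 1.4
   vertex 2.2 0.6 2.7
  endloop
 endfacet
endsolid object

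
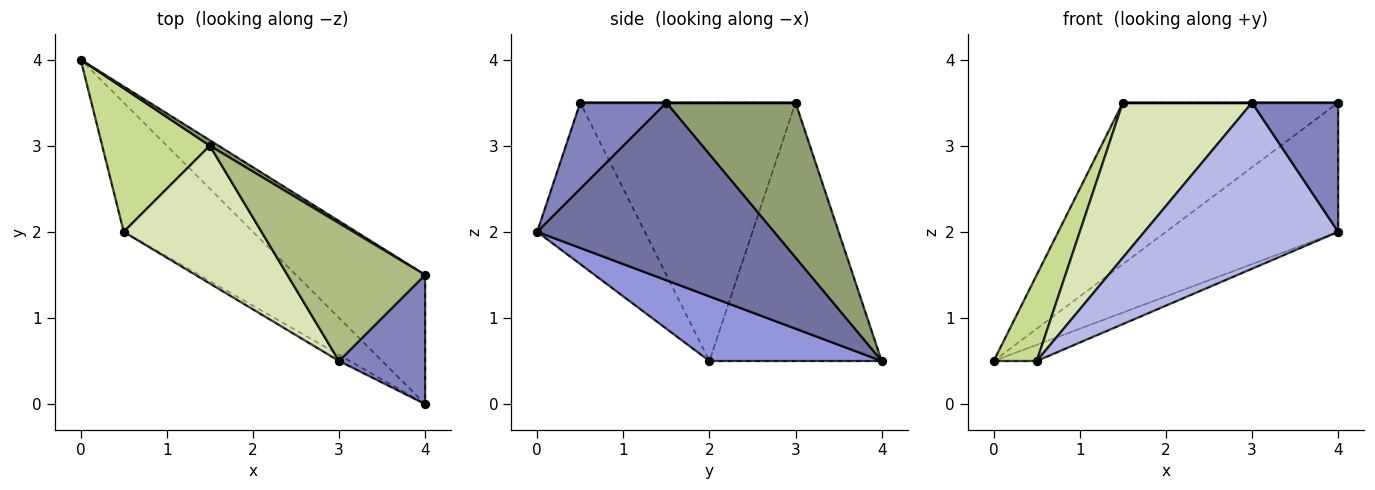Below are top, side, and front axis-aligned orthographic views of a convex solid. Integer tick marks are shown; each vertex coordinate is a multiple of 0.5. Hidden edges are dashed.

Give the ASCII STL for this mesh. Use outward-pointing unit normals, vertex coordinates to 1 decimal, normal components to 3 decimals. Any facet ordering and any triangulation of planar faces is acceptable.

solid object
 facet normal 0.697 0.507 -0.507
  outer loop
   vertex 4.0 1.5 3.5
   vertex 4.0 0.0 2.0
   vertex 0.0 4.0 0.5
  endloop
 endfacet
 facet normal 0.577 -0.577 0.577
  outer loop
   vertex 4.0 1.5 3.5
   vertex 3.0 0.5 3.5
   vertex 4.0 0.0 2.0
  endloop
 endfacet
 facet normal 0.444 0.111 -0.889
  outer loop
   vertex 0.5 2.0 0.5
   vertex 0.0 4.0 0.5
   vertex 4.0 0.0 2.0
  endloop
 endfacet
 facet normal -0.485 -0.874 -0.032
  outer loop
   vertex 0.5 2.0 0.5
   vertex 4.0 0.0 2.0
   vertex 3.0 0.5 3.5
  endloop
 endfacet
 facet normal 0.514 0.857 0.029
  outer loop
   vertex 1.5 3.0 3.5
   vertex 4.0 1.5 3.5
   vertex 0.0 4.0 0.5
  endloop
 endfacet
 facet normal 0.000 0.000 1.000
  outer loop
   vertex 1.5 3.0 3.5
   vertex 3.0 0.5 3.5
   vertex 4.0 1.5 3.5
  endloop
 endfacet
 facet normal -0.899 -0.225 0.375
  outer loop
   vertex 1.5 3.0 3.5
   vertex 0.0 4.0 0.5
   vertex 0.5 2.0 0.5
  endloop
 endfacet
 facet normal -0.780 -0.468 0.416
  outer loop
   vertex 1.5 3.0 3.5
   vertex 0.5 2.0 0.5
   vertex 3.0 0.5 3.5
  endloop
 endfacet
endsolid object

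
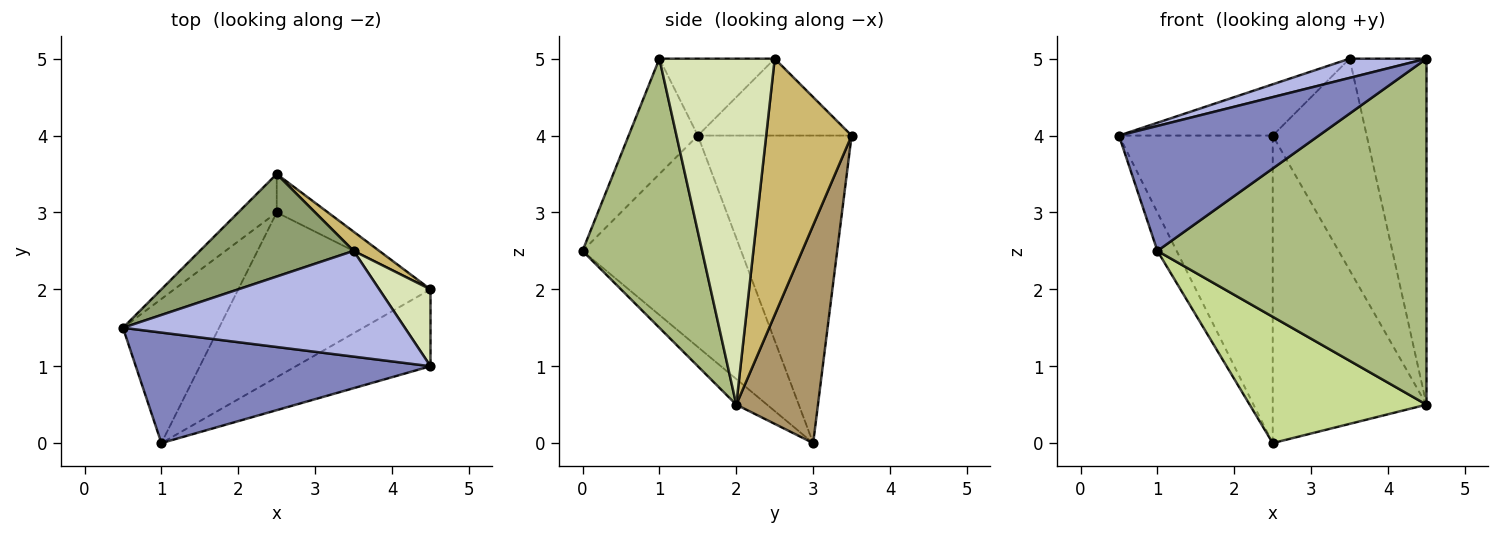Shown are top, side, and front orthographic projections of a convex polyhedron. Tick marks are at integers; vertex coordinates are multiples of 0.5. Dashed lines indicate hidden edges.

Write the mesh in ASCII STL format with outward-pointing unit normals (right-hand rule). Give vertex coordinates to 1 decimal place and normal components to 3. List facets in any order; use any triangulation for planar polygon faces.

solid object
 facet normal -0.704 0.704 -0.088
  outer loop
   vertex 2.5 3.0 0.0
   vertex 0.5 1.5 4.0
   vertex 2.5 3.5 4.0
  endloop
 endfacet
 facet normal -0.251 -0.725 0.641
  outer loop
   vertex 1.0 0.0 2.5
   vertex 4.5 1.0 5.0
   vertex 0.5 1.5 4.0
  endloop
 endfacet
 facet normal -0.905 0.110 -0.411
  outer loop
   vertex 1.0 0.0 2.5
   vertex 0.5 1.5 4.0
   vertex 2.5 3.0 0.0
  endloop
 endfacet
 facet normal -0.259 -0.173 0.950
  outer loop
   vertex 3.5 2.5 5.0
   vertex 0.5 1.5 4.0
   vertex 4.5 1.0 5.0
  endloop
 endfacet
 facet normal -0.408 0.408 0.816
  outer loop
   vertex 3.5 2.5 5.0
   vertex 2.5 3.5 4.0
   vertex 0.5 1.5 4.0
  endloop
 endfacet
 facet normal 0.398 -0.896 -0.199
  outer loop
   vertex 4.5 2.0 0.5
   vertex 4.5 1.0 5.0
   vertex 1.0 0.0 2.5
  endloop
 endfacet
 facet normal -0.105 -0.605 -0.789
  outer loop
   vertex 4.5 2.0 0.5
   vertex 1.0 0.0 2.5
   vertex 2.5 3.0 0.0
  endloop
 endfacet
 facet normal 0.826 0.551 0.122
  outer loop
   vertex 4.5 2.0 0.5
   vertex 3.5 2.5 5.0
   vertex 4.5 1.0 5.0
  endloop
 endfacet
 facet normal 0.466 0.878 -0.110
  outer loop
   vertex 4.5 2.0 0.5
   vertex 2.5 3.0 0.0
   vertex 2.5 3.5 4.0
  endloop
 endfacet
 facet normal 0.671 0.738 0.067
  outer loop
   vertex 4.5 2.0 0.5
   vertex 2.5 3.5 4.0
   vertex 3.5 2.5 5.0
  endloop
 endfacet
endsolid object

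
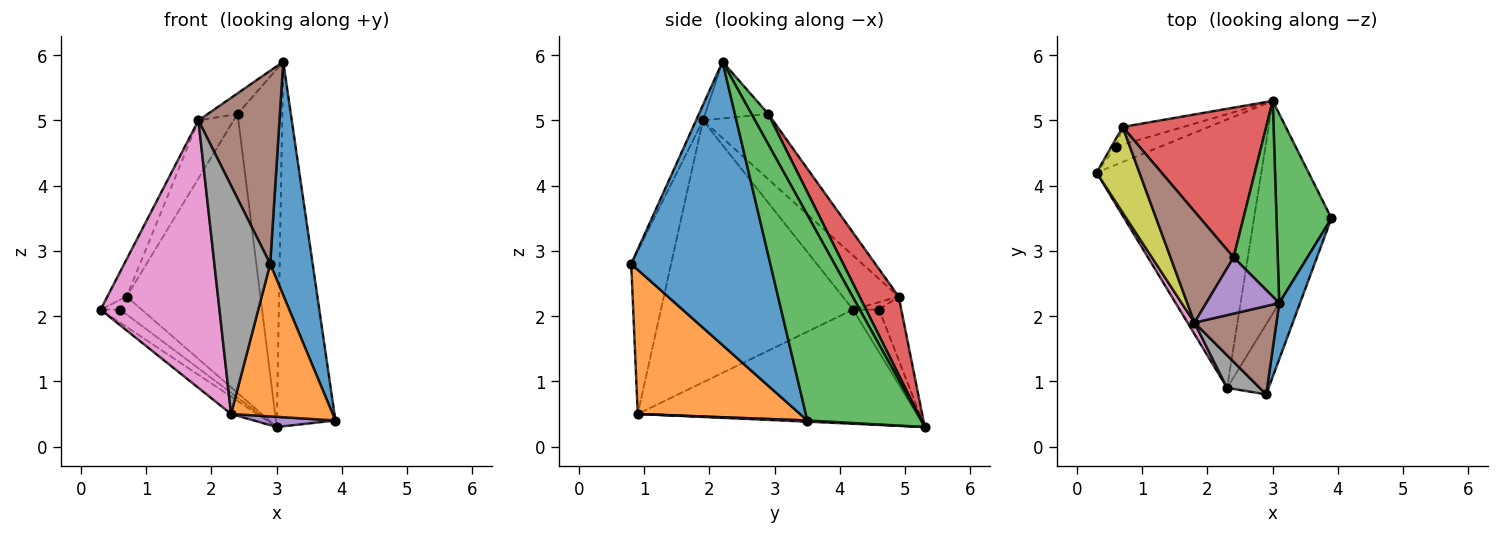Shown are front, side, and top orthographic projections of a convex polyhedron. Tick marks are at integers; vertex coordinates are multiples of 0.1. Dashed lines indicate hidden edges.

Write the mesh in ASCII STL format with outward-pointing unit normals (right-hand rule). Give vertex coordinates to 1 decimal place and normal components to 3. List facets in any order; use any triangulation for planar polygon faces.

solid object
 facet normal 0.954 -0.291 0.070
  outer loop
   vertex 3.1 2.2 5.9
   vertex 2.9 0.8 2.8
   vertex 3.9 3.5 0.4
  endloop
 endfacet
 facet normal 0.823 -0.516 -0.237
  outer loop
   vertex 2.3 0.9 0.5
   vertex 3.9 3.5 0.4
   vertex 2.9 0.8 2.8
  endloop
 endfacet
 facet normal 0.865 0.445 0.231
  outer loop
   vertex 3.0 5.3 0.3
   vertex 3.1 2.2 5.9
   vertex 3.9 3.5 0.4
  endloop
 endfacet
 facet normal -0.569 0.053 -0.821
  outer loop
   vertex 3.0 5.3 0.3
   vertex 2.3 0.9 0.5
   vertex 0.3 4.2 2.1
  endloop
 endfacet
 facet normal 0.015 -0.048 -0.999
  outer loop
   vertex 3.0 5.3 0.3
   vertex 3.9 3.5 0.4
   vertex 2.3 0.9 0.5
  endloop
 endfacet
 facet normal -0.078 -0.907 0.415
  outer loop
   vertex 1.8 1.9 5.0
   vertex 2.9 0.8 2.8
   vertex 3.1 2.2 5.9
  endloop
 endfacet
 facet normal -0.850 -0.526 0.022
  outer loop
   vertex 1.8 1.9 5.0
   vertex 0.3 4.2 2.1
   vertex 2.3 0.9 0.5
  endloop
 endfacet
 facet normal -0.577 -0.808 0.115
  outer loop
   vertex 1.8 1.9 5.0
   vertex 2.3 0.9 0.5
   vertex 2.9 0.8 2.8
  endloop
 endfacet
 facet normal -0.757 0.261 0.599
  outer loop
   vertex 0.7 4.9 2.3
   vertex 0.3 4.2 2.1
   vertex 1.8 1.9 5.0
  endloop
 endfacet
 facet normal -0.615 0.461 -0.640
  outer loop
   vertex 0.6 4.6 2.1
   vertex 3.0 5.3 0.3
   vertex 0.3 4.2 2.1
  endloop
 endfacet
 facet normal -0.716 0.537 -0.447
  outer loop
   vertex 0.6 4.6 2.1
   vertex 0.3 4.2 2.1
   vertex 0.7 4.9 2.3
  endloop
 endfacet
 facet normal -0.592 0.574 -0.566
  outer loop
   vertex 0.6 4.6 2.1
   vertex 0.7 4.9 2.3
   vertex 3.0 5.3 0.3
  endloop
 endfacet
 facet normal 0.313 0.833 0.456
  outer loop
   vertex 2.4 2.9 5.1
   vertex 3.1 2.2 5.9
   vertex 3.0 5.3 0.3
  endloop
 endfacet
 facet normal 0.250 0.853 0.458
  outer loop
   vertex 2.4 2.9 5.1
   vertex 3.0 5.3 0.3
   vertex 0.7 4.9 2.3
  endloop
 endfacet
 facet normal -0.589 0.278 0.759
  outer loop
   vertex 2.4 2.9 5.1
   vertex 1.8 1.9 5.0
   vertex 3.1 2.2 5.9
  endloop
 endfacet
 facet normal -0.676 0.340 0.654
  outer loop
   vertex 2.4 2.9 5.1
   vertex 0.7 4.9 2.3
   vertex 1.8 1.9 5.0
  endloop
 endfacet
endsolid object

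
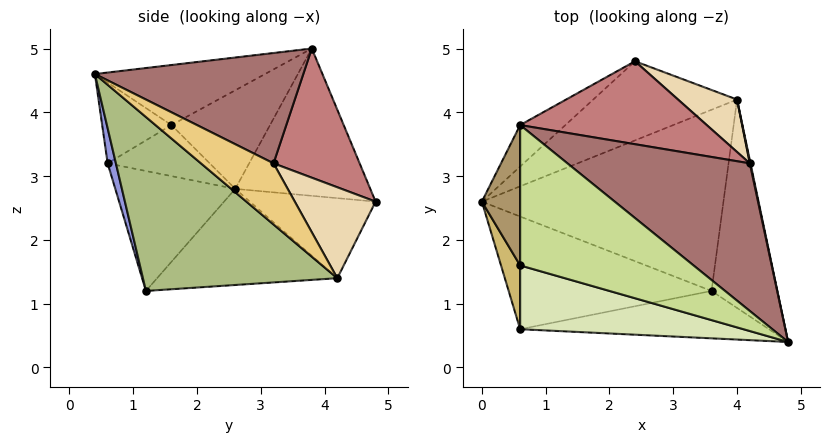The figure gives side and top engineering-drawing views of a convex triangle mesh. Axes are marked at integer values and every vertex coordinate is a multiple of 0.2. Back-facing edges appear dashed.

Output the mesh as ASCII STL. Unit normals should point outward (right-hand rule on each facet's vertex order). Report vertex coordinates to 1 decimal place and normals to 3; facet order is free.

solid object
 facet normal -0.671 0.713 -0.206
  outer loop
   vertex 0.6 3.8 5.0
   vertex 2.4 4.8 2.6
   vertex 0.0 2.6 2.8
  endloop
 endfacet
 facet normal -0.484 -0.309 -0.819
  outer loop
   vertex 0.6 0.6 3.2
   vertex 0.0 2.6 2.8
   vertex 3.6 1.2 1.2
  endloop
 endfacet
 facet normal 0.034 -0.970 -0.240
  outer loop
   vertex 0.6 0.6 3.2
   vertex 3.6 1.2 1.2
   vertex 4.8 0.4 4.6
  endloop
 endfacet
 facet normal -0.443 0.411 -0.797
  outer loop
   vertex 4.0 4.2 1.4
   vertex 0.0 2.6 2.8
   vertex 2.4 4.8 2.6
  endloop
 endfacet
 facet normal -0.367 0.111 -0.923
  outer loop
   vertex 4.0 4.2 1.4
   vertex 3.6 1.2 1.2
   vertex 0.0 2.6 2.8
  endloop
 endfacet
 facet normal 0.931 -0.101 -0.352
  outer loop
   vertex 4.0 4.2 1.4
   vertex 4.8 0.4 4.6
   vertex 3.6 1.2 1.2
  endloop
 endfacet
 facet normal -0.291 -0.458 0.840
  outer loop
   vertex 0.6 1.6 3.8
   vertex 4.8 0.4 4.6
   vertex 0.6 3.8 5.0
  endloop
 endfacet
 facet normal -0.296 -0.491 0.819
  outer loop
   vertex 0.6 1.6 3.8
   vertex 0.6 0.6 3.2
   vertex 4.8 0.4 4.6
  endloop
 endfacet
 facet normal -0.915 -0.194 0.355
  outer loop
   vertex 0.6 1.6 3.8
   vertex 0.6 3.8 5.0
   vertex 0.0 2.6 2.8
  endloop
 endfacet
 facet normal -0.916 -0.206 0.344
  outer loop
   vertex 0.6 1.6 3.8
   vertex 0.0 2.6 2.8
   vertex 0.6 0.6 3.2
  endloop
 endfacet
 facet normal 0.977 0.215 0.011
  outer loop
   vertex 4.2 3.2 3.2
   vertex 4.8 0.4 4.6
   vertex 4.0 4.2 1.4
  endloop
 endfacet
 facet normal 0.551 0.754 0.358
  outer loop
   vertex 4.2 3.2 3.2
   vertex 4.0 4.2 1.4
   vertex 2.4 4.8 2.6
  endloop
 endfacet
 facet normal 0.456 0.474 0.753
  outer loop
   vertex 4.2 3.2 3.2
   vertex 0.6 3.8 5.0
   vertex 4.8 0.4 4.6
  endloop
 endfacet
 facet normal 0.413 0.688 0.596
  outer loop
   vertex 4.2 3.2 3.2
   vertex 2.4 4.8 2.6
   vertex 0.6 3.8 5.0
  endloop
 endfacet
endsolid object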